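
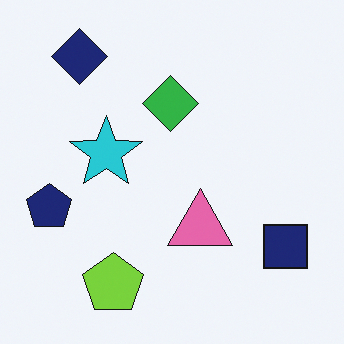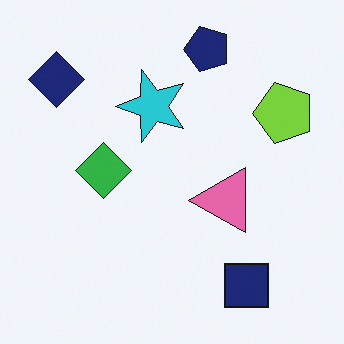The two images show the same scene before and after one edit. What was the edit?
This is the original image transposed (reflected across the top-left ↔ bottom-right diagonal).

Shapes have swapped their row and column positions — what was in the top-right is now in the bottom-left — a diagonal reflection.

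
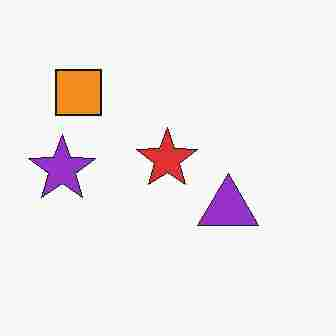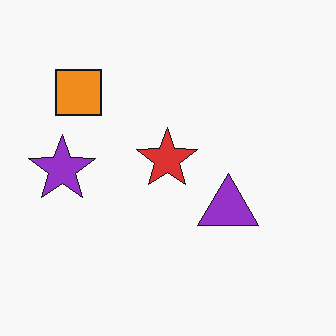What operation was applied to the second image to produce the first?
Degraded with heavy JPEG compression.

Blocky 8×8 compression artifacts appear around shape edges and the flat background shows ringing — characteristic JPEG degradation.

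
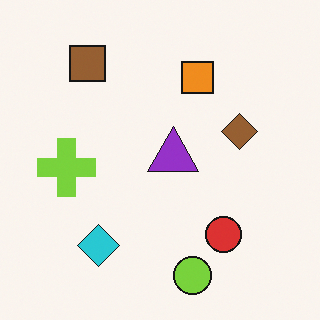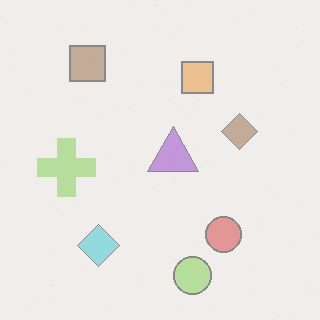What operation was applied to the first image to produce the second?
The second image is the first given much lower contrast.

Tones are pushed toward mid-grey across the whole image — a global contrast change.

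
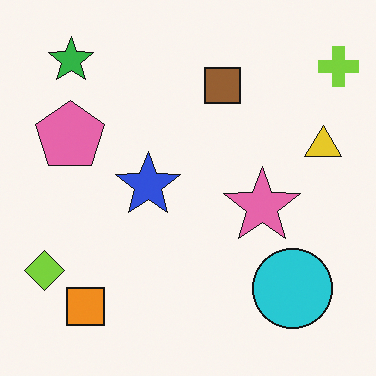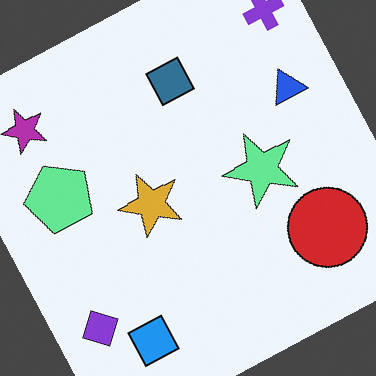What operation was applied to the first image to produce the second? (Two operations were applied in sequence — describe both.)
The second image is the first hue-shifted by a large amount, then rotated counter-clockwise by a moderate amount.

Every shape's color has rotated by the same amount around the hue wheel — a uniform hue shift. Every shape is tilted by the same angle and the image corners show triangular fill wedges — a whole-image rotation by a non-right angle.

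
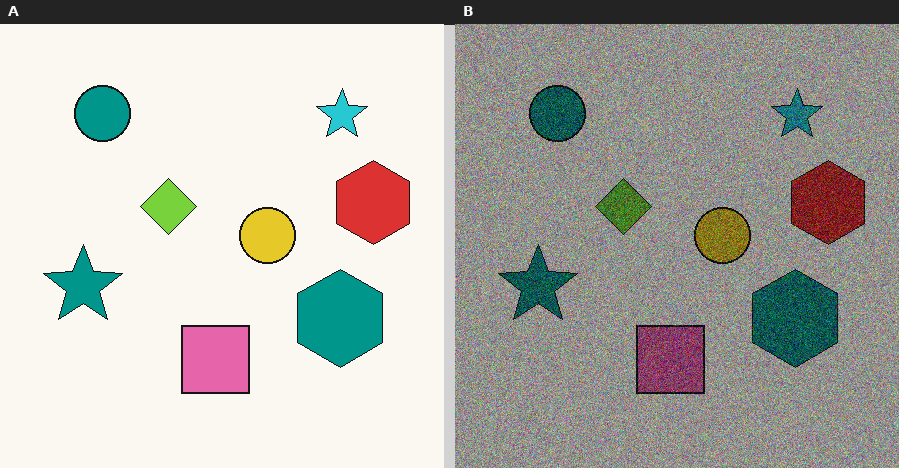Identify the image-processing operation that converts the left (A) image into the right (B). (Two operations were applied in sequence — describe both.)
The right (B) image is the left (A) noticeably darkened, then degraded with a thick layer of grain.

Every pixel — background and shapes alike — is uniformly darkened. Random speckle covers the whole image, including the flat background.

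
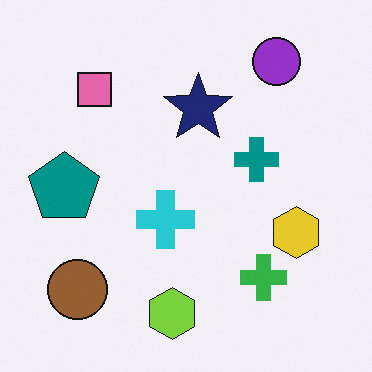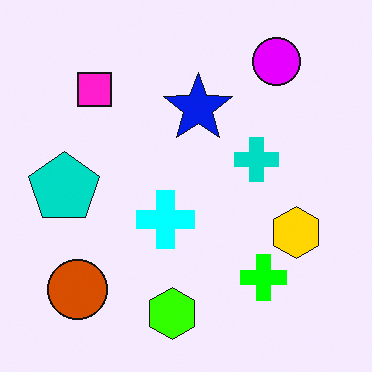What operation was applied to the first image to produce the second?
The transformation is: made much more vivid (saturation change).

All colors are more vivid — a global saturation change.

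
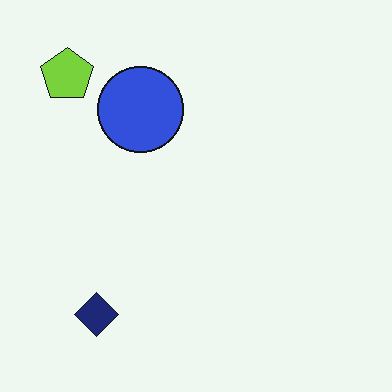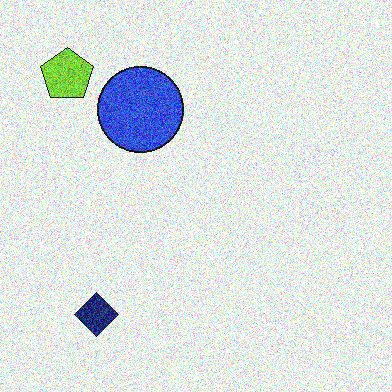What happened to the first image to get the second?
The second image is the first degraded with heavy additive noise.

Random speckle covers the whole image, including the flat background.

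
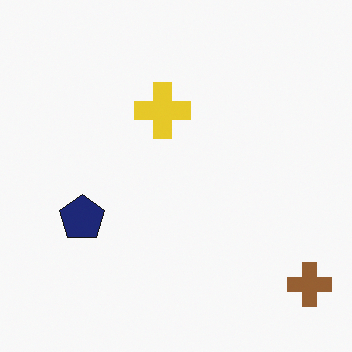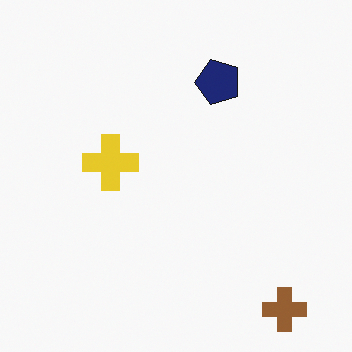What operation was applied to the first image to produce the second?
The image was transposed (reflected across the top-left ↔ bottom-right diagonal).

Shapes have swapped their row and column positions — what was in the top-right is now in the bottom-left — a diagonal reflection.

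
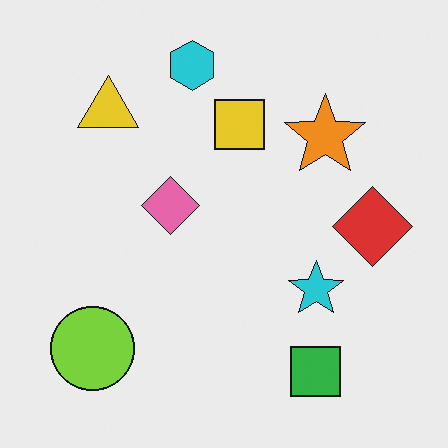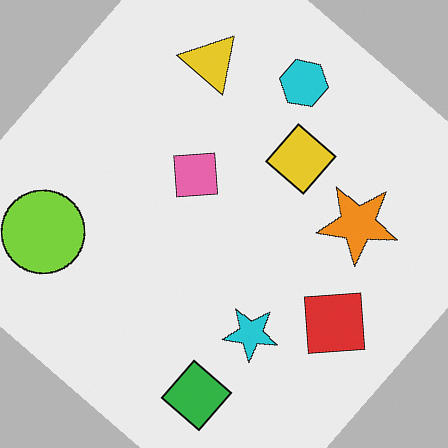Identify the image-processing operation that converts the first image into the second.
This is the original image rotated clockwise by a large amount — several tens of degrees.

Every shape is tilted by the same angle and the image corners show triangular fill wedges — a whole-image rotation by a non-right angle.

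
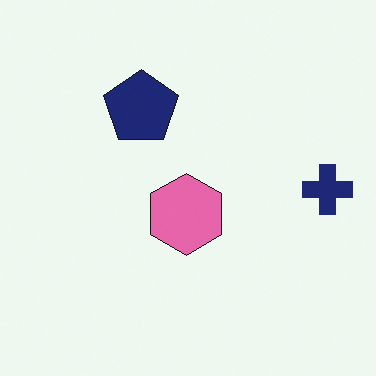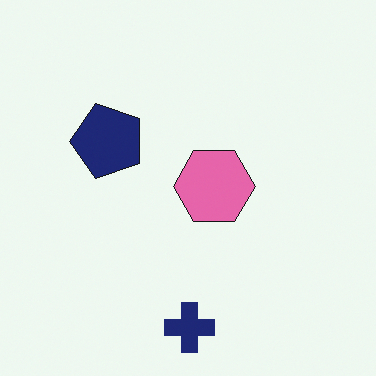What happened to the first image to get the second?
It was transposed (reflected across the top-left ↔ bottom-right diagonal).

Shapes have swapped their row and column positions — what was in the top-right is now in the bottom-left — a diagonal reflection.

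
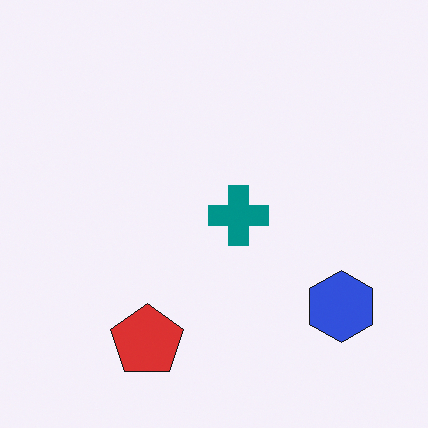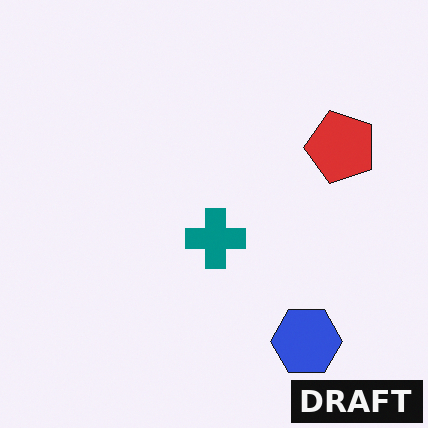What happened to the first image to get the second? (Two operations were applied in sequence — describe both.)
The transformation is: transposed (reflected across the top-left ↔ bottom-right diagonal), then watermarked with the text "DRAFT" in the lower-right corner.

Shapes have swapped their row and column positions — what was in the top-right is now in the bottom-left — a diagonal reflection. A dark label reading "DRAFT" appears in the lower-right corner.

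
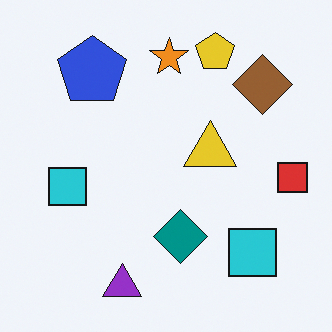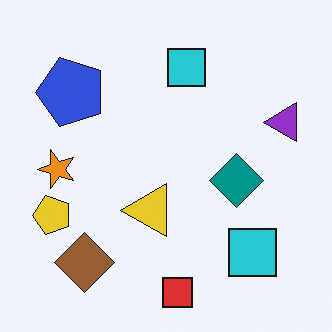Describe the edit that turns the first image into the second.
Transposed (reflected across the top-left ↔ bottom-right diagonal).

Shapes have swapped their row and column positions — what was in the top-right is now in the bottom-left — a diagonal reflection.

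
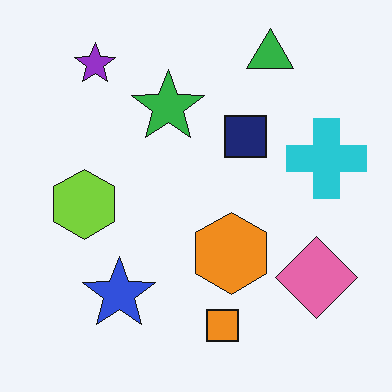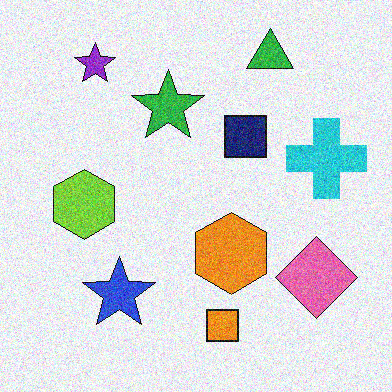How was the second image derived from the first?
Degraded with moderate additive noise.

Random speckle covers the whole image, including the flat background.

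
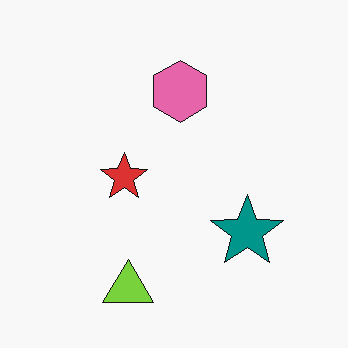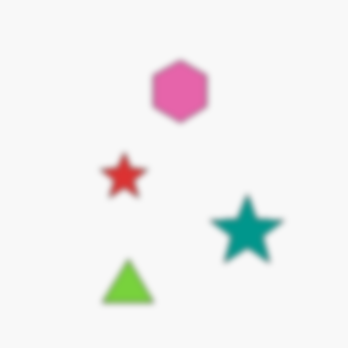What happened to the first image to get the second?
The second image is the first moderately blurred.

Shape edges and outlines are uniformly softened across the whole image.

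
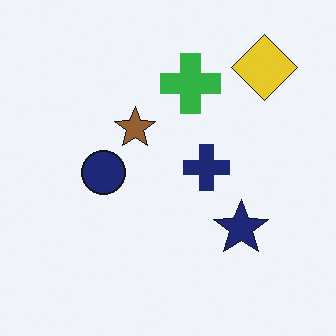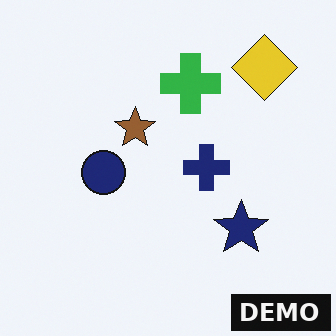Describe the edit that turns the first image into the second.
It was watermarked with the text "DEMO" in the lower-right corner.

A dark label reading "DEMO" appears in the lower-right corner.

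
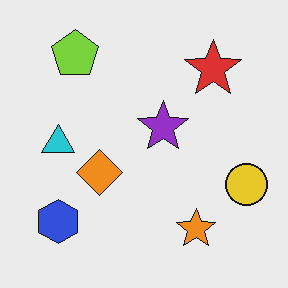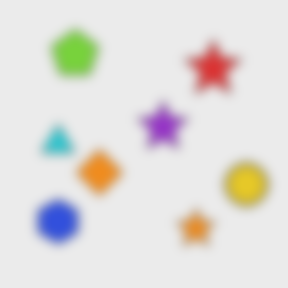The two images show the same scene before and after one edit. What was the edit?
The transformation is: heavily blurred.

Shape edges and outlines are uniformly softened across the whole image.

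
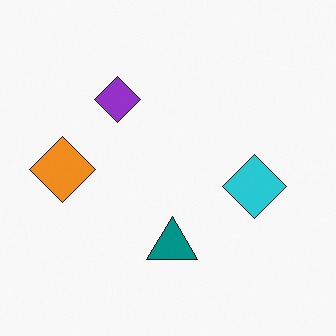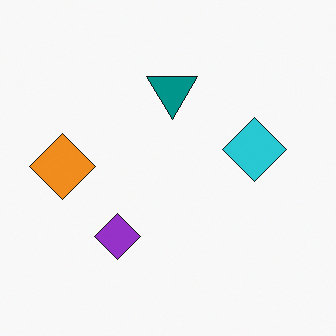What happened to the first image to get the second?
The transformation is: flipped vertically (top ↔ bottom).

The teal triangle is in the bottom of the first image and the top of the second — shapes on opposite sides of the horizontal midline have swapped in a mirror flip.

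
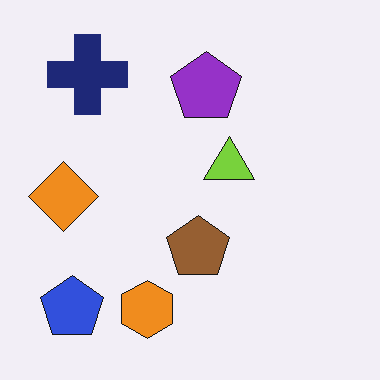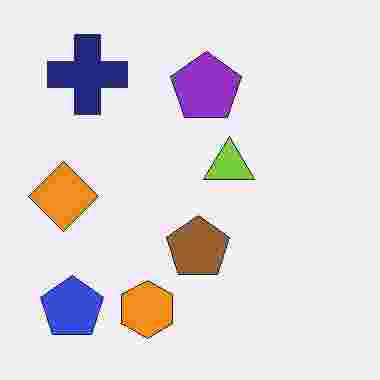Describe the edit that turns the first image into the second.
Heavily JPEG-compressed with obvious blocking artifacts.

Blocky 8×8 compression artifacts appear around shape edges and the flat background shows ringing — characteristic JPEG degradation.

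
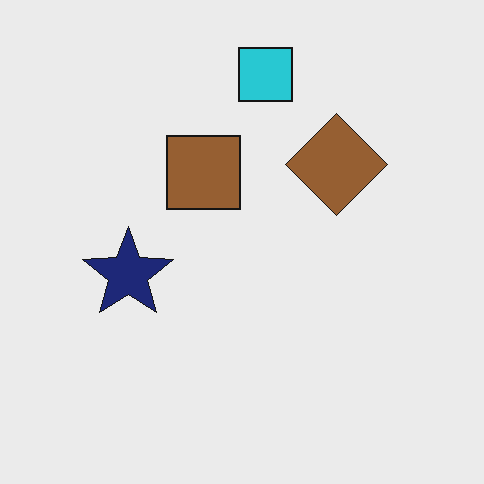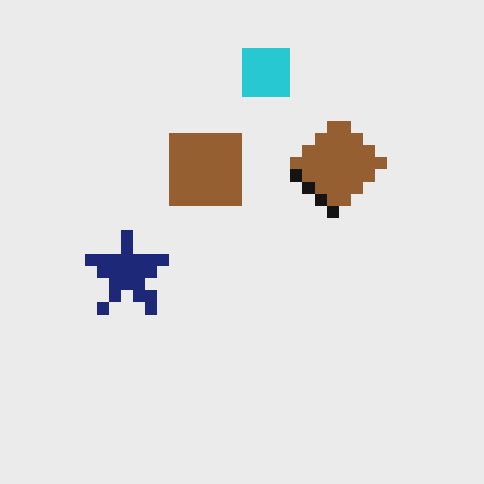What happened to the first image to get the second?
This is the original image coarsely pixelated.

Shapes are reduced to large square blocks; fine edges and outlines are lost — a downscale-then-upscale (mosaic) effect.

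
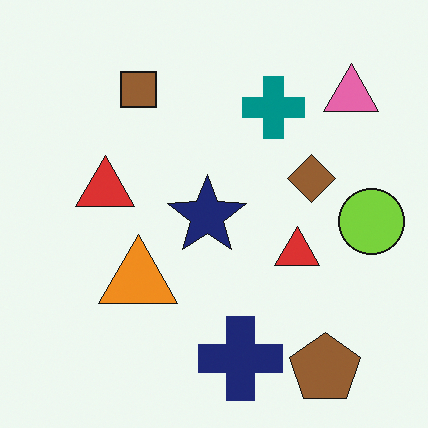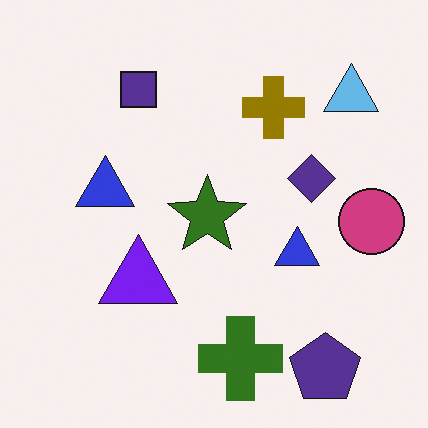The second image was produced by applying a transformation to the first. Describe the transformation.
This is the original image hue-shifted through roughly half the color wheel.

Every shape's color has rotated by the same amount around the hue wheel — a uniform hue shift.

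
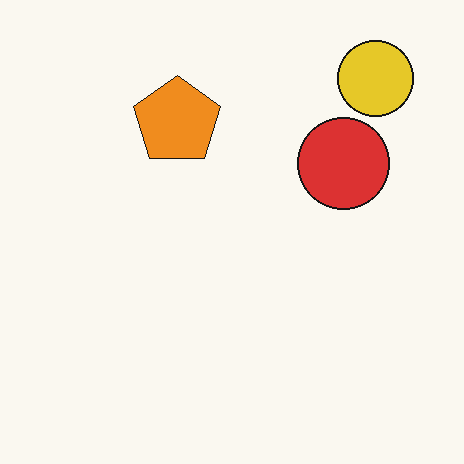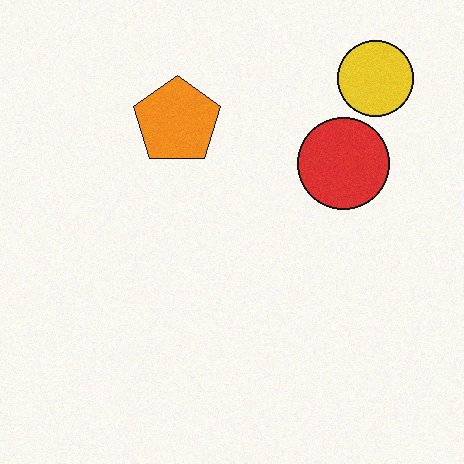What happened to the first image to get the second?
Degraded with a light layer of grain.

Random speckle covers the whole image, including the flat background.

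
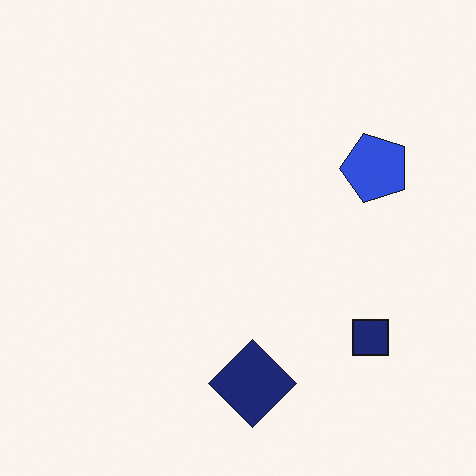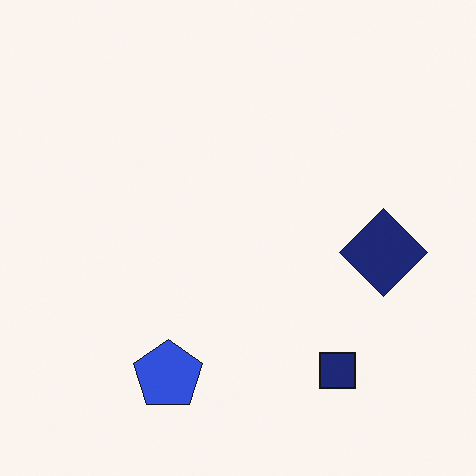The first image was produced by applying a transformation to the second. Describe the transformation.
The image was transposed (reflected across the top-left ↔ bottom-right diagonal).

Shapes have swapped their row and column positions — what was in the top-right is now in the bottom-left — a diagonal reflection.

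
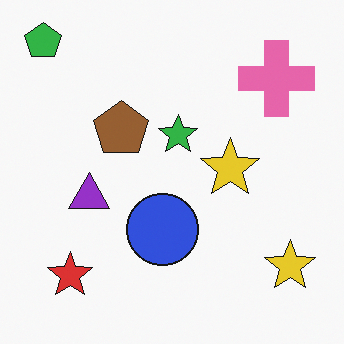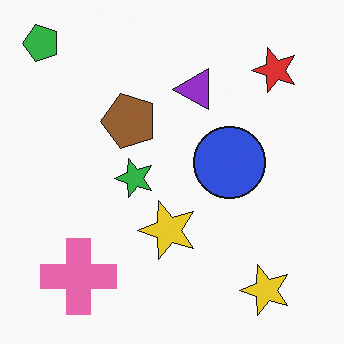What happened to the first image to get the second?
Transposed (reflected across the top-left ↔ bottom-right diagonal).

Shapes have swapped their row and column positions — what was in the top-right is now in the bottom-left — a diagonal reflection.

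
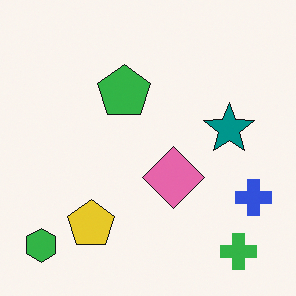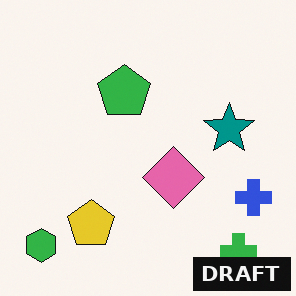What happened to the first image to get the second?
This is the original image watermarked with the text "DRAFT" in the lower-right corner.

A dark label reading "DRAFT" appears in the lower-right corner.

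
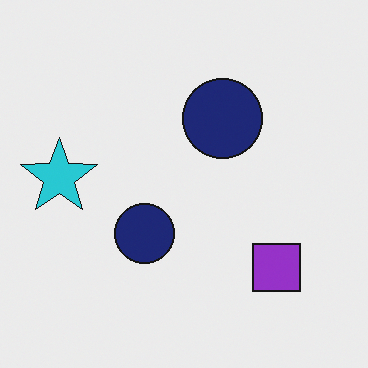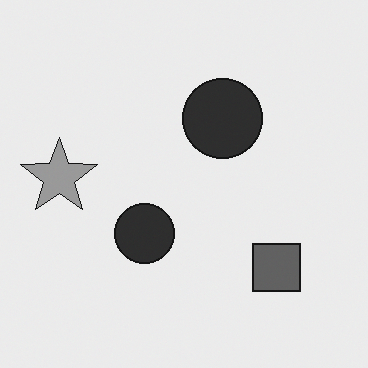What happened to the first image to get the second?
It was converted to grayscale.

All color is removed — every shape is now a shade of grey.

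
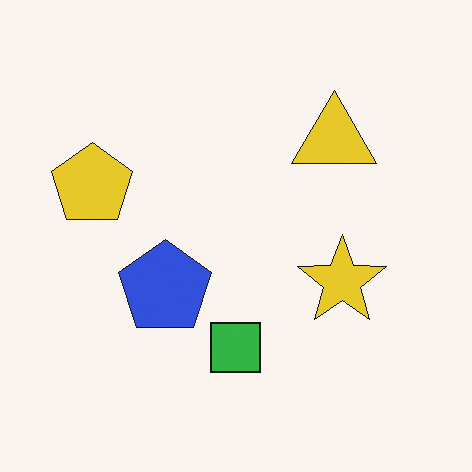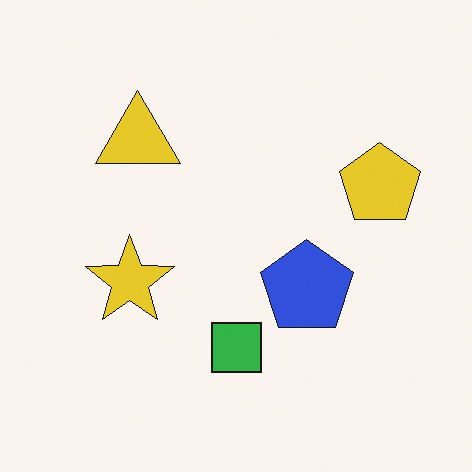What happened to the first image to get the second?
This is the original image flipped horizontally (left ↔ right).

The yellow pentagon is in the left of the first image and the right of the second — shapes on opposite sides of the vertical midline have swapped in a mirror flip.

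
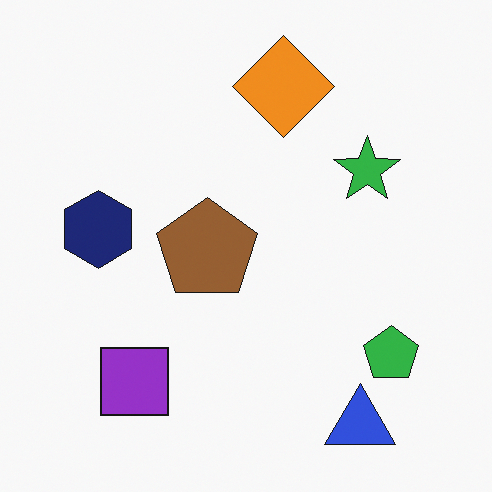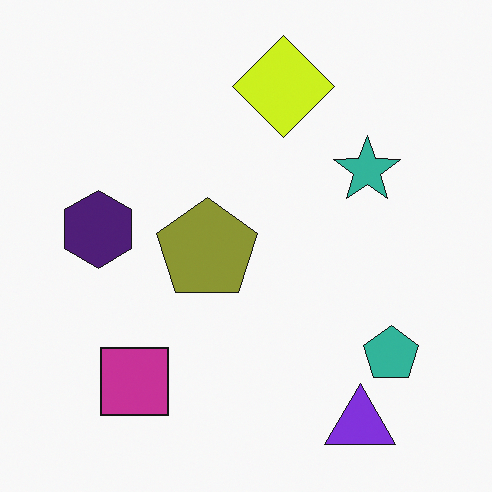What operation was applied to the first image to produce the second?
The transformation is: hue-shifted by a small amount.

Every shape's color has rotated by the same amount around the hue wheel — a uniform hue shift.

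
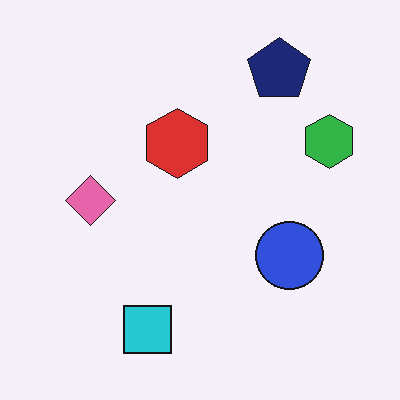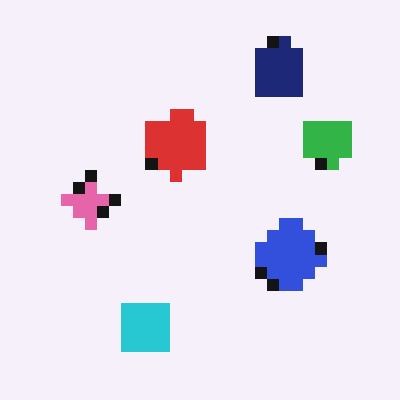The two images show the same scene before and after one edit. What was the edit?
The second image is the first coarsely pixelated.

Shapes are reduced to large square blocks; fine edges and outlines are lost — a downscale-then-upscale (mosaic) effect.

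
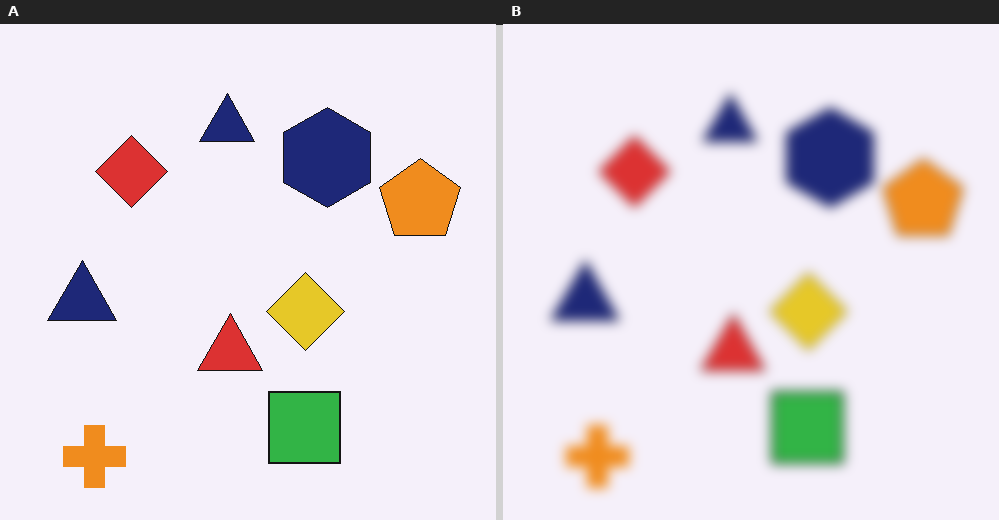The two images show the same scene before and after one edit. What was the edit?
The right (B) image is the left (A) strongly gaussian-blurred.

Shape edges and outlines are uniformly softened across the whole image.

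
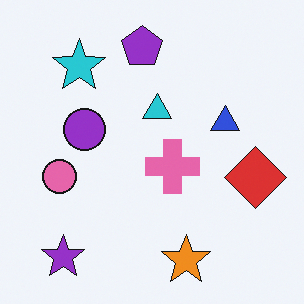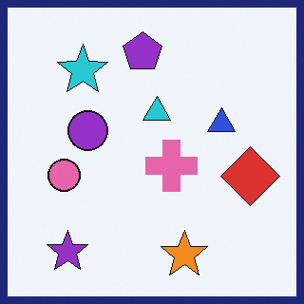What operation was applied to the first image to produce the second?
The image was framed with a navy border.

A solid navy frame runs around the edge of the second image, with the content slightly shrunk inside it.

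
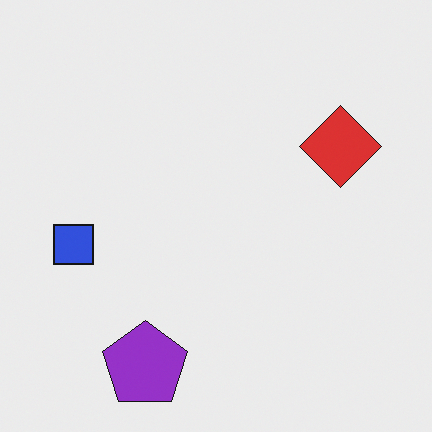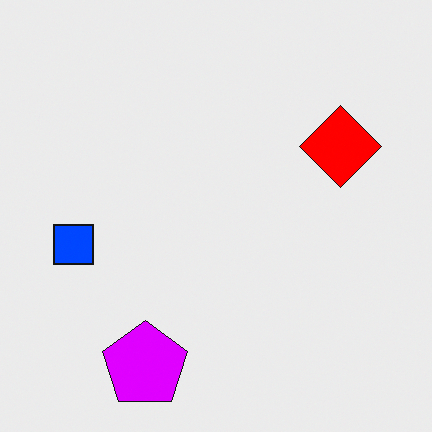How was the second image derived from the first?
Made much more vivid (saturation change).

All colors are more vivid — a global saturation change.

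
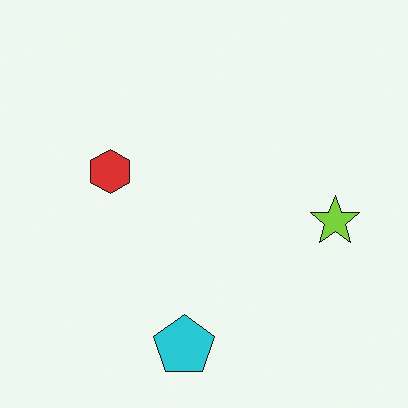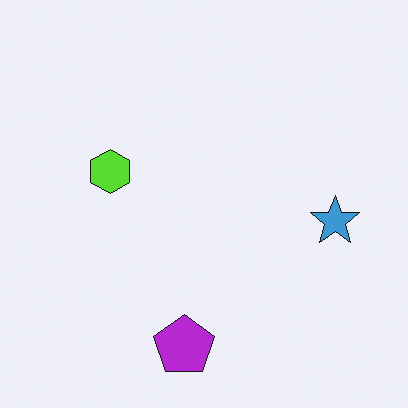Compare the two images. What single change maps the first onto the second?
The image was hue-shifted noticeably.

Every shape's color has rotated by the same amount around the hue wheel — a uniform hue shift.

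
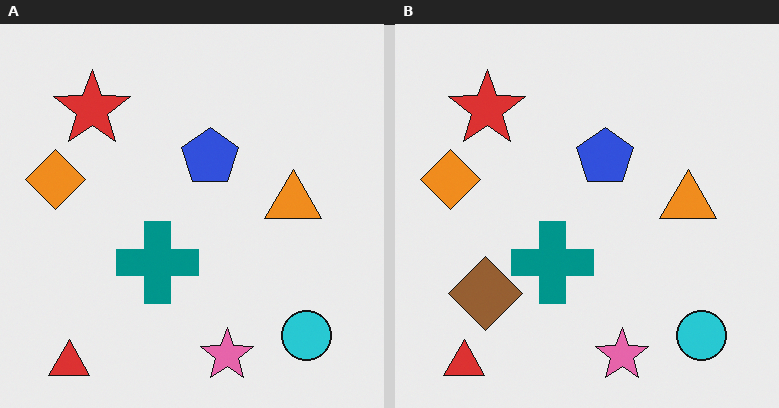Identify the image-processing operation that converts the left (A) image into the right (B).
This is the original image overlaid with an additional brown diamond.

A brown diamond appears in the right (B) image that is absent from the left (A).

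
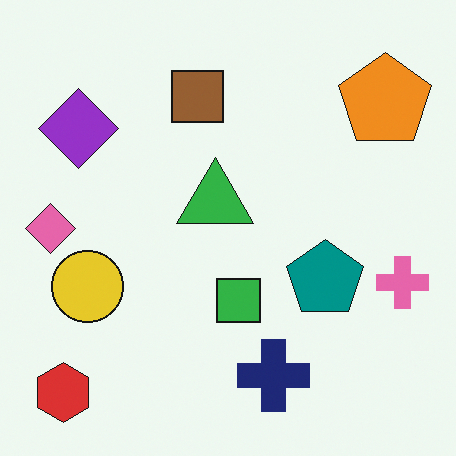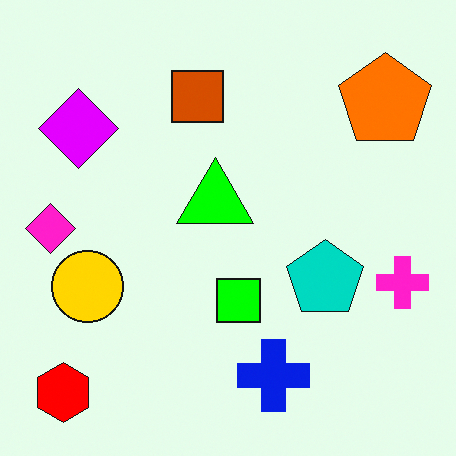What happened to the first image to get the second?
This is the original image made much more vivid (saturation change).

All colors are more vivid — a global saturation change.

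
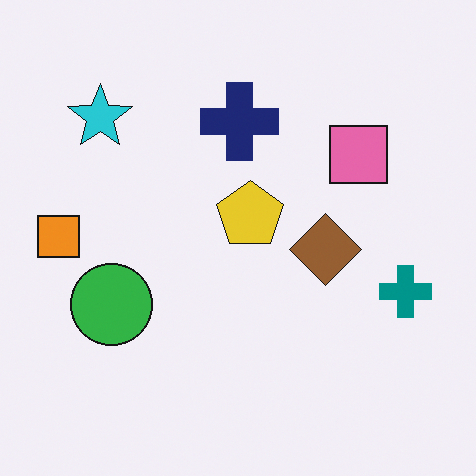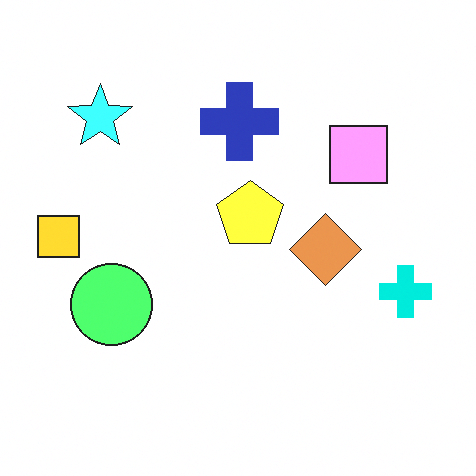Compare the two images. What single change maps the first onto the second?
The transformation is: brightened a lot.

Every pixel — background and shapes alike — is uniformly brightened.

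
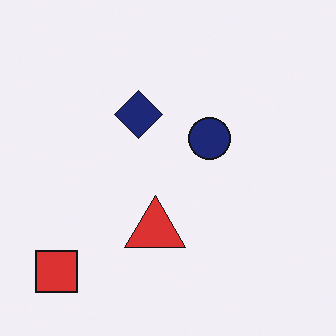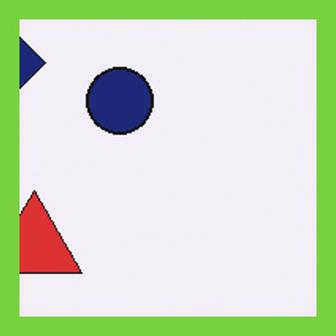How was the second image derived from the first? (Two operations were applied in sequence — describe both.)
Cropped tightly and scaled back up, then framed with a lime border.

The visible shapes are larger and the field of view is narrower; shapes near the original edges may be partly or wholly outside the frame — a crop-and-rescale. A solid lime frame runs around the edge of the second image, with the content slightly shrunk inside it.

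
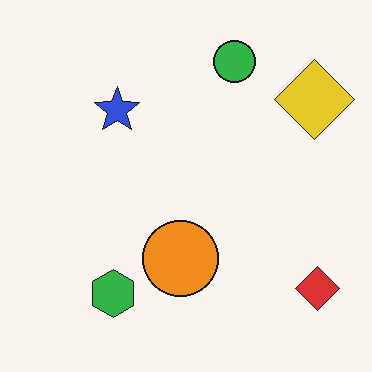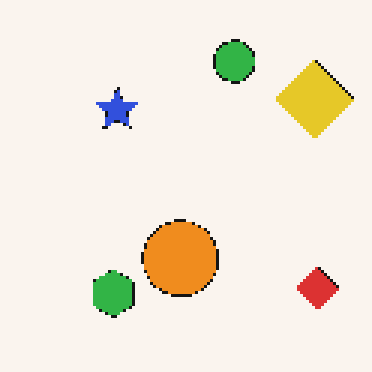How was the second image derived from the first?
The image was mildly pixelated.

Shapes are reduced to large square blocks; fine edges and outlines are lost — a downscale-then-upscale (mosaic) effect.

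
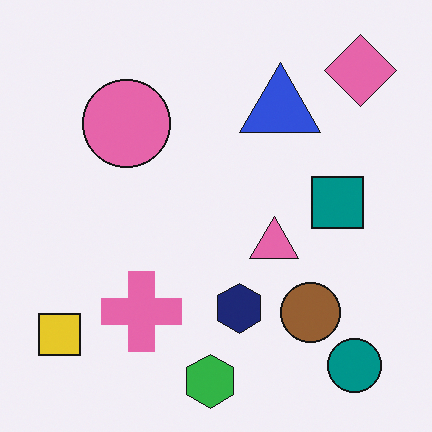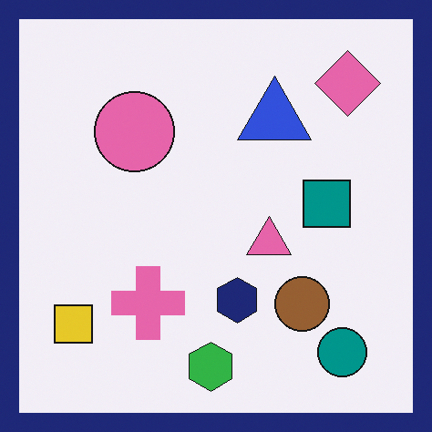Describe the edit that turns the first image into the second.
The second image is the first framed with a navy border.

A solid navy frame runs around the edge of the second image, with the content slightly shrunk inside it.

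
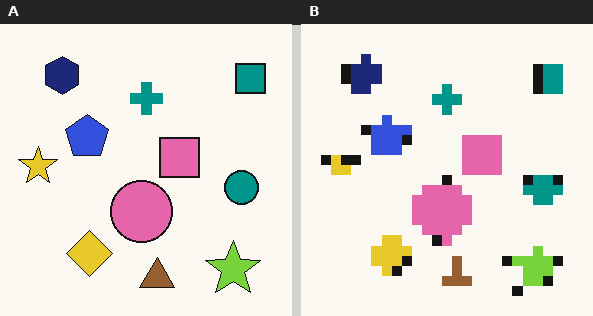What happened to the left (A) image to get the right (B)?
The image was heavily pixelated into large blocks.

Shapes are reduced to large square blocks; fine edges and outlines are lost — a downscale-then-upscale (mosaic) effect.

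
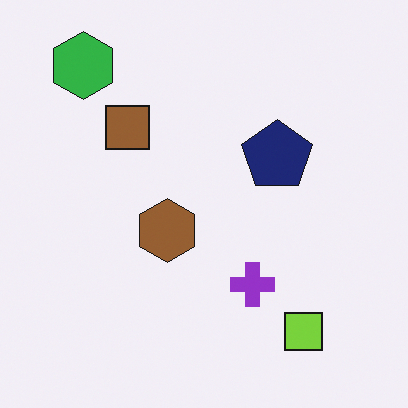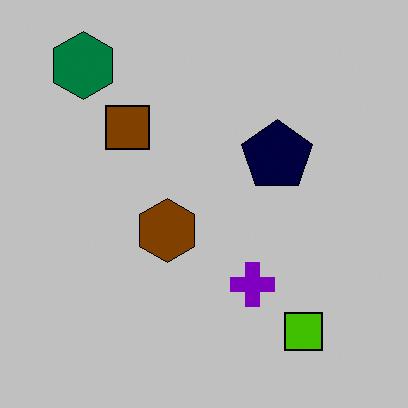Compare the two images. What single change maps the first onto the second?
It was heavily posterized to just a handful of flat colors.

Each flat color has snapped to a coarser quantized level — most visibly, the near-white background has dropped to a flat grey.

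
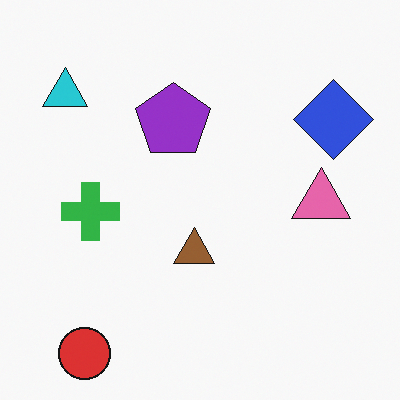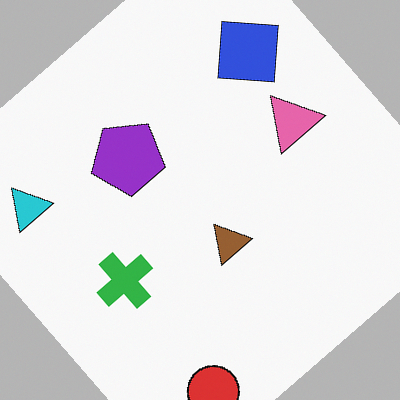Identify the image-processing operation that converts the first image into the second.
The image was rotated counter-clockwise by a large amount — several tens of degrees.

Every shape is tilted by the same angle and the image corners show triangular fill wedges — a whole-image rotation by a non-right angle.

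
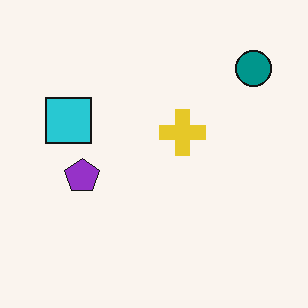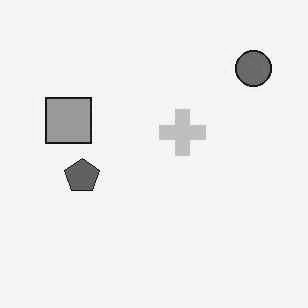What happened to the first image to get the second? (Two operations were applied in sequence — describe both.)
The second image is the first given moderate JPEG compression, then converted to grayscale.

Blocky 8×8 compression artifacts appear around shape edges and the flat background shows ringing — characteristic JPEG degradation. All color is removed — every shape is now a shade of grey.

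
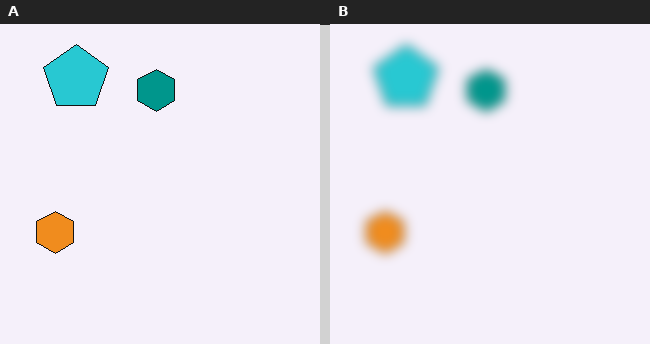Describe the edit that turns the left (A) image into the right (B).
Heavily blurred.

Shape edges and outlines are uniformly softened across the whole image.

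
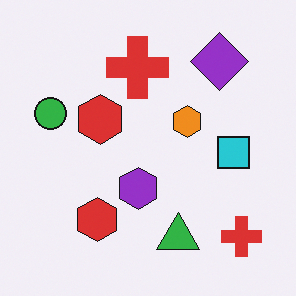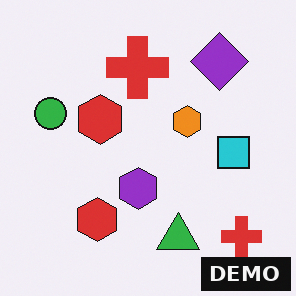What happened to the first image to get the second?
The second image is the first watermarked with the text "DEMO" in the lower-right corner.

A dark label reading "DEMO" appears in the lower-right corner.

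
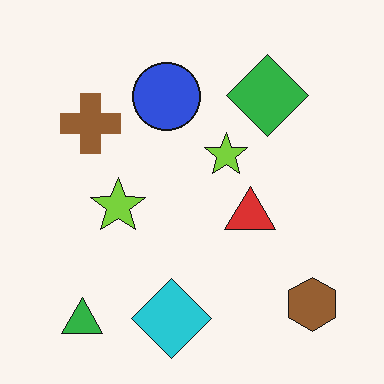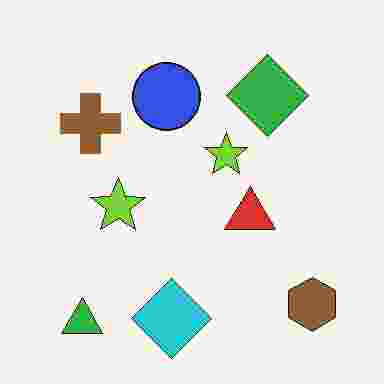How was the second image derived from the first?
It was degraded with heavy JPEG compression.

Blocky 8×8 compression artifacts appear around shape edges and the flat background shows ringing — characteristic JPEG degradation.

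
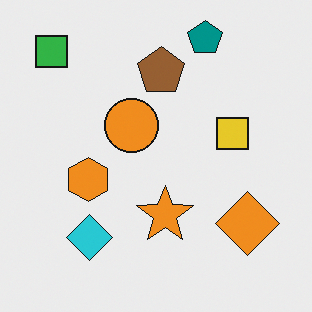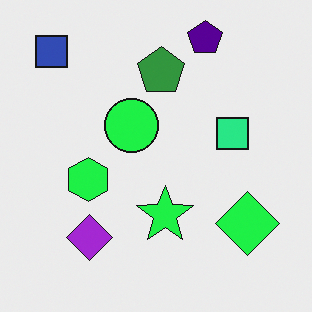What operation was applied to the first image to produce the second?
The second image is the first hue-shifted noticeably.

Every shape's color has rotated by the same amount around the hue wheel — a uniform hue shift.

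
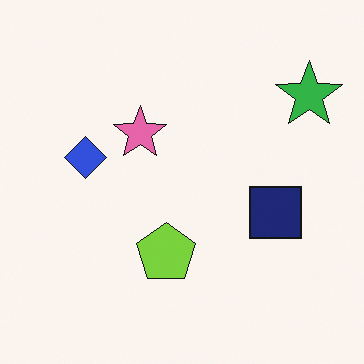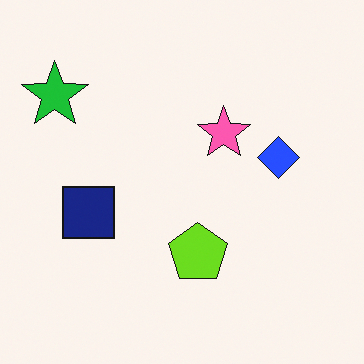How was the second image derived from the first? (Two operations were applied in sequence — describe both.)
The image was flipped horizontally (left ↔ right), then slightly oversaturated.

The green star is in the top-right of the first image and the top-left of the second — shapes on opposite sides of the vertical midline have swapped in a mirror flip. All colors are more vivid — a global saturation change.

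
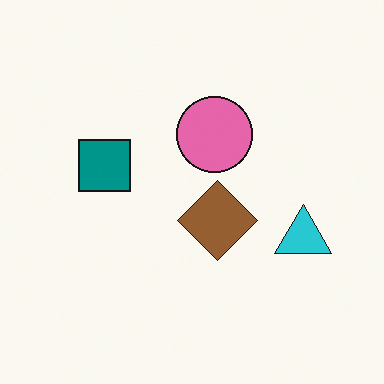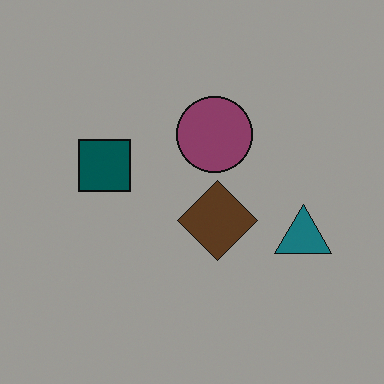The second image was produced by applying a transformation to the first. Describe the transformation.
The image was noticeably darkened.

Every pixel — background and shapes alike — is uniformly darkened.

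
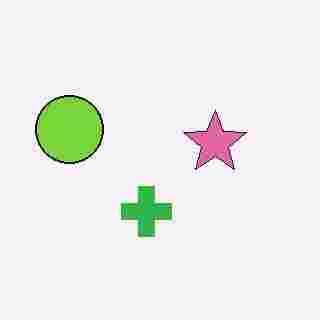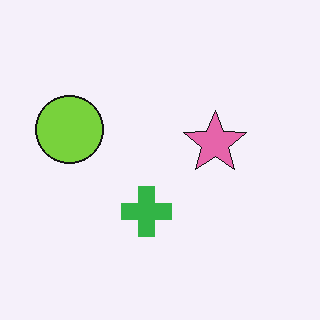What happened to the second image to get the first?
The image was degraded with heavy JPEG compression.

Blocky 8×8 compression artifacts appear around shape edges and the flat background shows ringing — characteristic JPEG degradation.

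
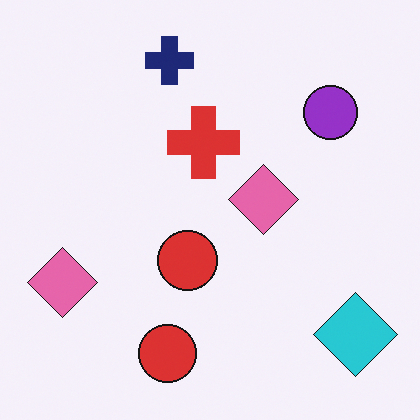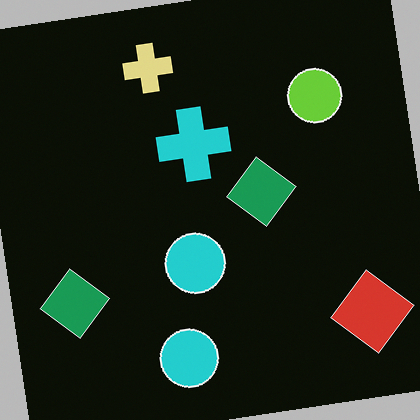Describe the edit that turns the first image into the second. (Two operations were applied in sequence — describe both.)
This is the original image rotated counter-clockwise by a slight angle, then color-inverted (negative).

Every shape is tilted by the same angle and the image corners show triangular fill wedges — a whole-image rotation by a non-right angle. The light background has become dark and every shape's color is its complement — a photographic negative.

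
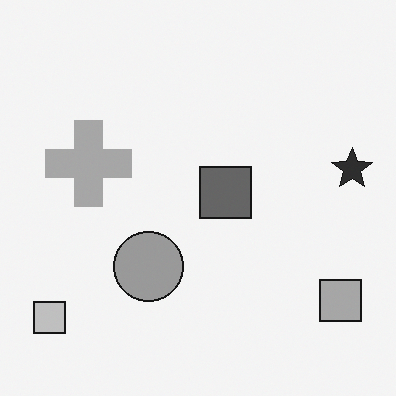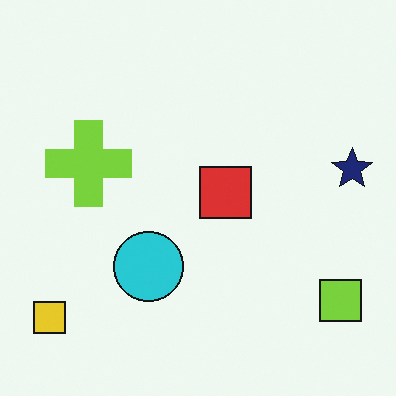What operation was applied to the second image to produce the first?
Converted to grayscale.

All color is removed — every shape is now a shade of grey.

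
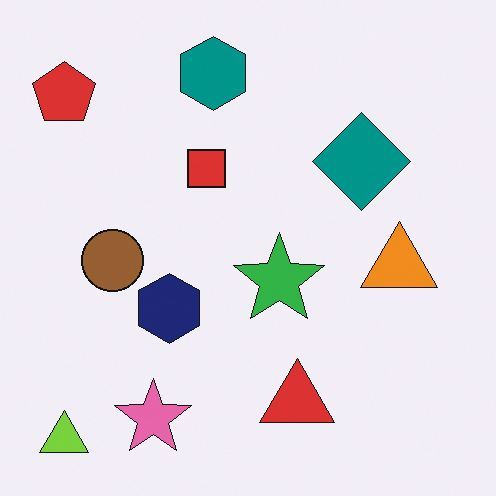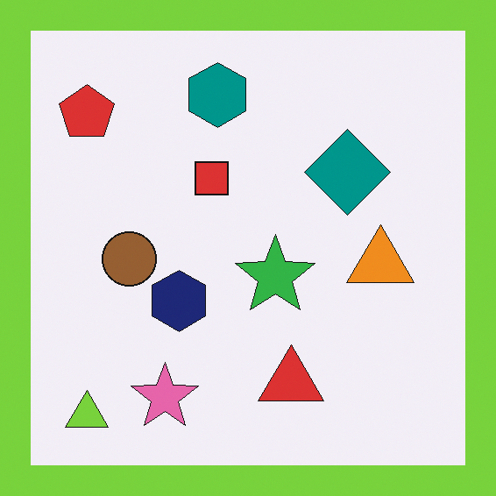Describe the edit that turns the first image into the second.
The second image is the first framed with a lime border.

A solid lime frame runs around the edge of the second image, with the content slightly shrunk inside it.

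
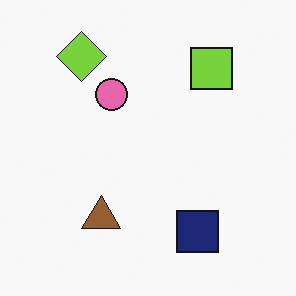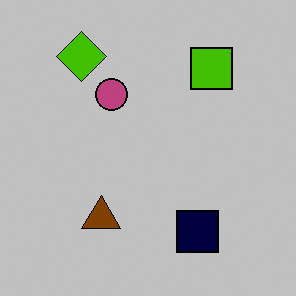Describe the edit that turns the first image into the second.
The image was heavily posterized to just a handful of flat colors.

Each flat color has snapped to a coarser quantized level — most visibly, the near-white background has dropped to a flat grey.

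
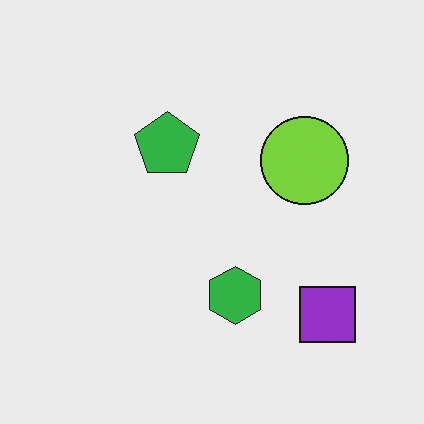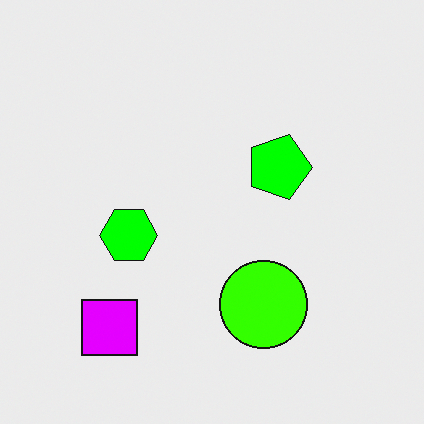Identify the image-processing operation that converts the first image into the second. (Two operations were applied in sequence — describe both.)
Heavily oversaturated, then rotated 90° clockwise.

All colors are more vivid — a global saturation change. The purple square sits in the bottom-right of the first image and the bottom-left of the second — consistent with a whole-image 90° clockwise rotation.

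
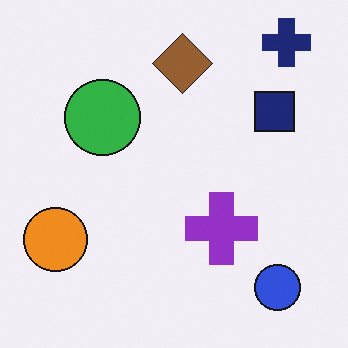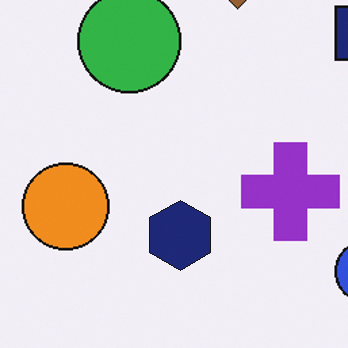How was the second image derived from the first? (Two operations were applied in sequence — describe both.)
The image was cropped to a modestly smaller region and rescaled, then overlaid with an additional navy hexagon.

The visible shapes are larger and the field of view is narrower; shapes near the original edges may be partly or wholly outside the frame — a crop-and-rescale. A navy hexagon appears in the second image that is absent from the first.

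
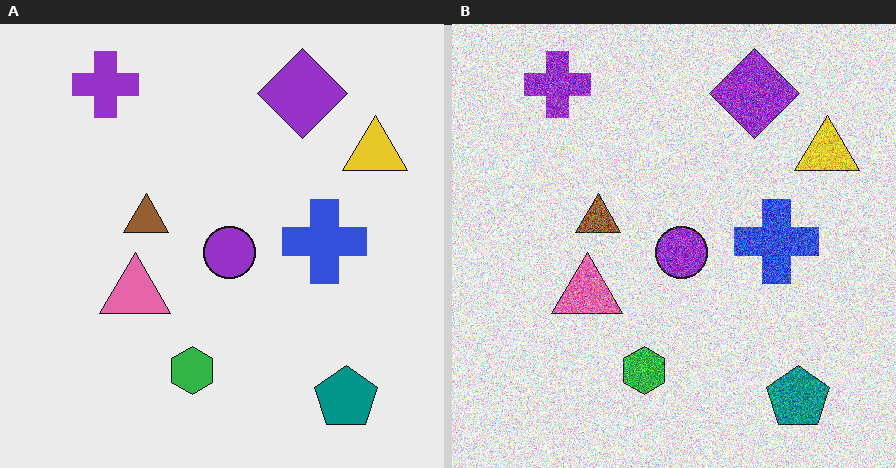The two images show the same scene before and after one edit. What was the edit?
Degraded with a thick layer of grain.

Random speckle covers the whole image, including the flat background.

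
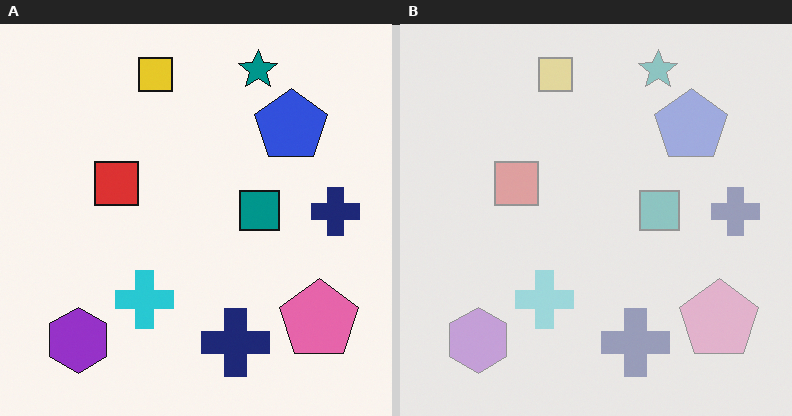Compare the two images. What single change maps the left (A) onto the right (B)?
Washed out (contrast reduced).

Tones are pushed toward mid-grey across the whole image — a global contrast change.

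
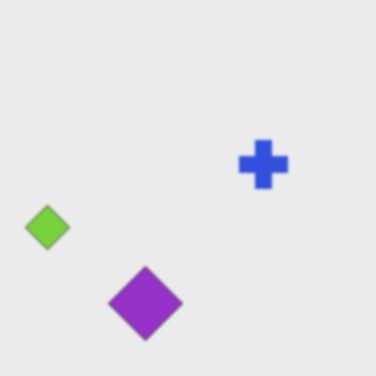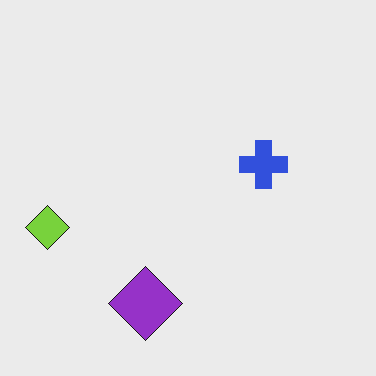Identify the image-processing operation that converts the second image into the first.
The first image is the second slightly softened.

Shape edges and outlines are uniformly softened across the whole image.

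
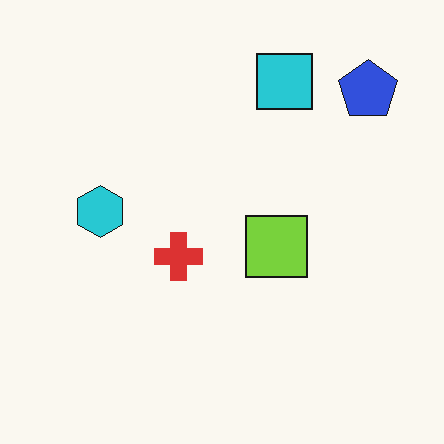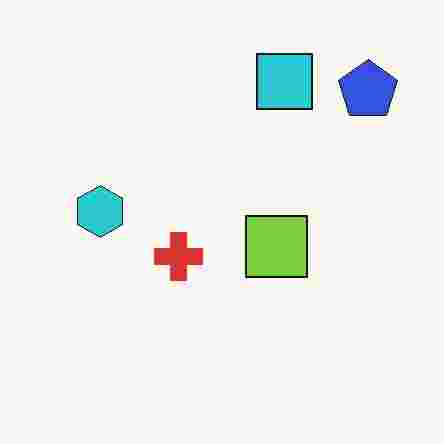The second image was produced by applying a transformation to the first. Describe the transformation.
It was heavily JPEG-compressed with obvious blocking artifacts.

Blocky 8×8 compression artifacts appear around shape edges and the flat background shows ringing — characteristic JPEG degradation.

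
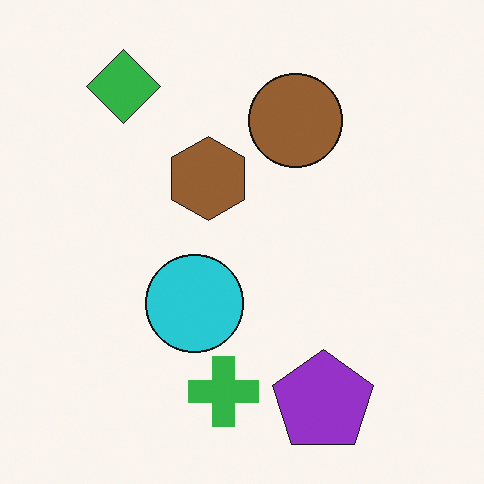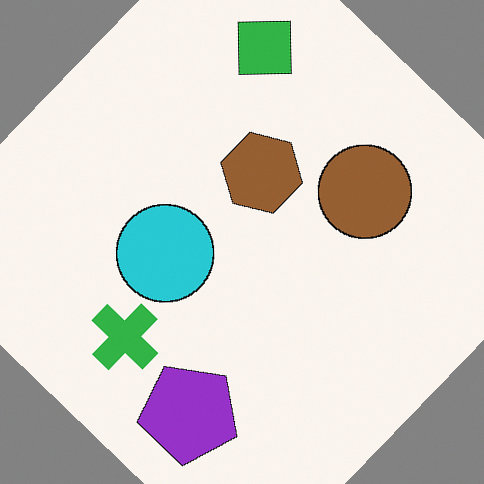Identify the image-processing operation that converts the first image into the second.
Rotated clockwise by a large amount — several tens of degrees.

Every shape is tilted by the same angle and the image corners show triangular fill wedges — a whole-image rotation by a non-right angle.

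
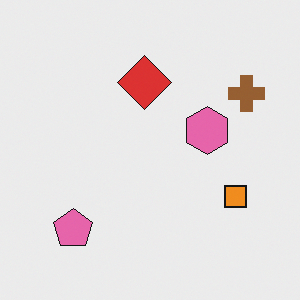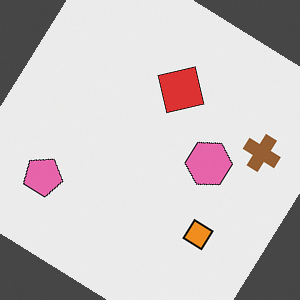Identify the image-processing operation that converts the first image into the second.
The transformation is: rotated clockwise by a large amount — several tens of degrees.

Every shape is tilted by the same angle and the image corners show triangular fill wedges — a whole-image rotation by a non-right angle.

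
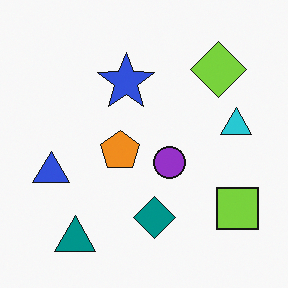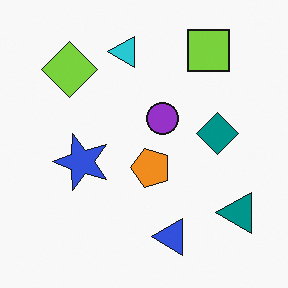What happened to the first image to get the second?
The transformation is: rotated 90° counter-clockwise.

The teal triangle sits in the bottom-left of the first image and the bottom-right of the second — consistent with a whole-image 90° counter-clockwise rotation.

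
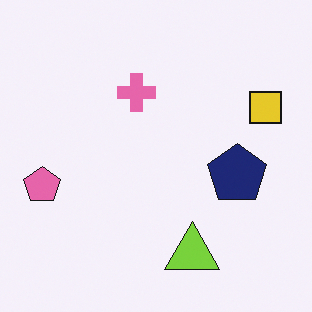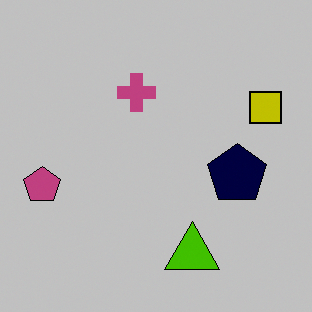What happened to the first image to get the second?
The transformation is: aggressively posterized.

Each flat color has snapped to a coarser quantized level — most visibly, the near-white background has dropped to a flat grey.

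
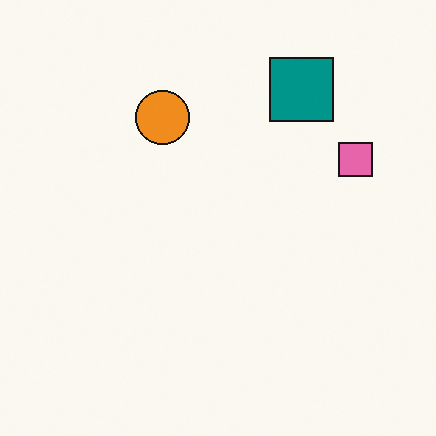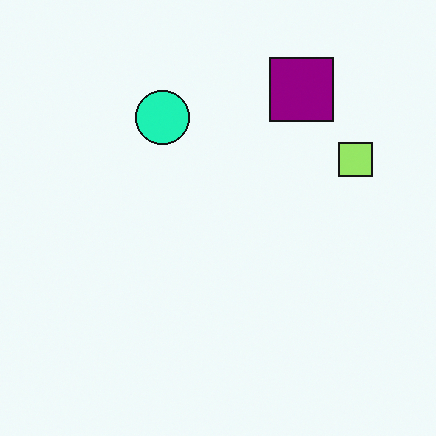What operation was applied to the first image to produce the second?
Hue-shifted noticeably.

Every shape's color has rotated by the same amount around the hue wheel — a uniform hue shift.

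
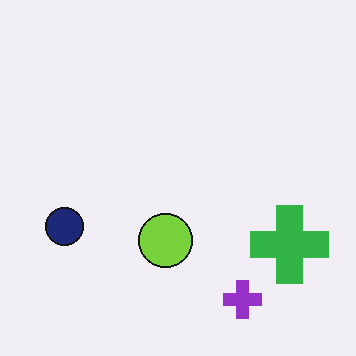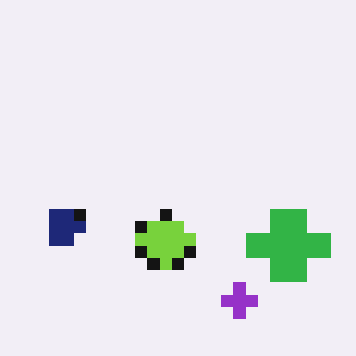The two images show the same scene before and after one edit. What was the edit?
The image was heavily pixelated into large blocks.

Shapes are reduced to large square blocks; fine edges and outlines are lost — a downscale-then-upscale (mosaic) effect.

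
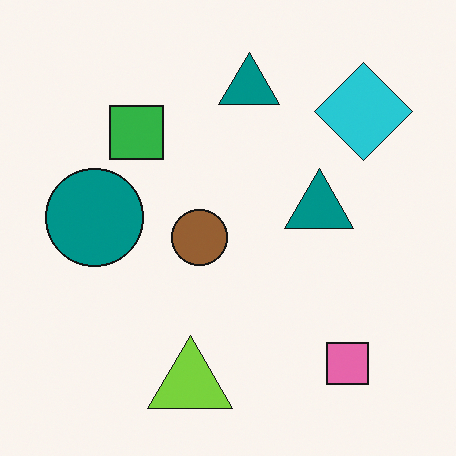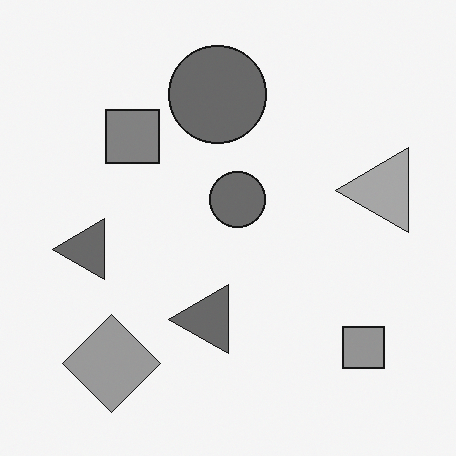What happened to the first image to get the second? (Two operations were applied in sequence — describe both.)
Converted to grayscale, then transposed (reflected across the top-left ↔ bottom-right diagonal).

All color is removed — every shape is now a shade of grey. Shapes have swapped their row and column positions — what was in the top-right is now in the bottom-left — a diagonal reflection.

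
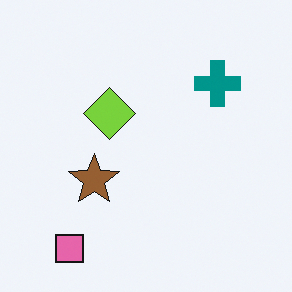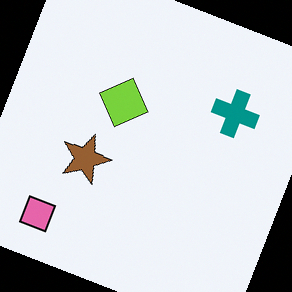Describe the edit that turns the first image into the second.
The second image is the first rotated clockwise by a moderate amount.

Every shape is tilted by the same angle and the image corners show triangular fill wedges — a whole-image rotation by a non-right angle.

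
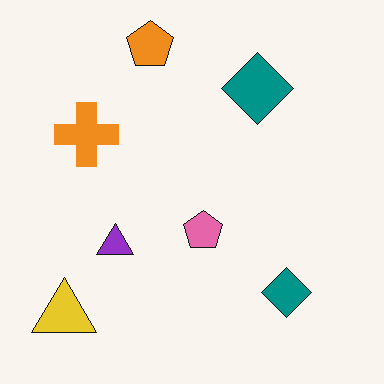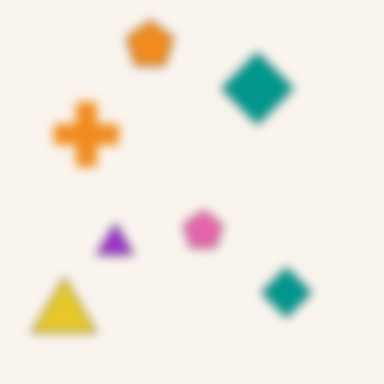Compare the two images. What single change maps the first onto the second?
This is the original image heavily blurred.

Shape edges and outlines are uniformly softened across the whole image.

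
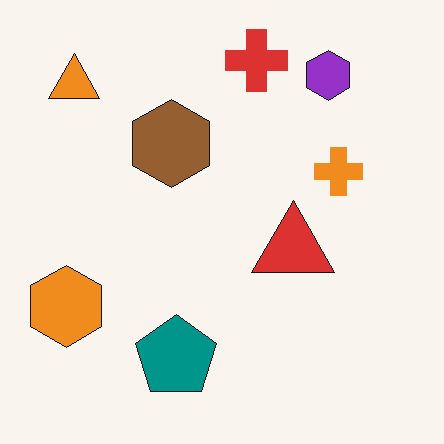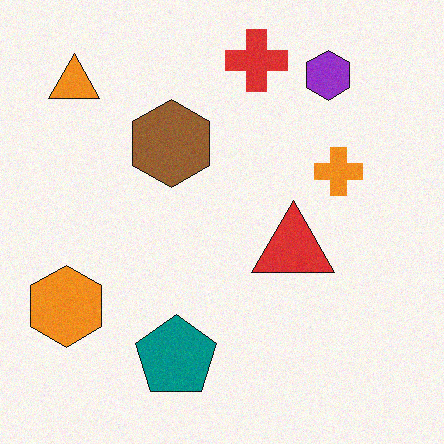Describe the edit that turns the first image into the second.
Degraded with subtle gaussian noise.

Random speckle covers the whole image, including the flat background.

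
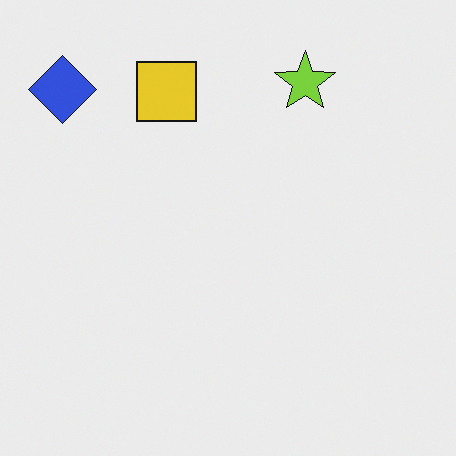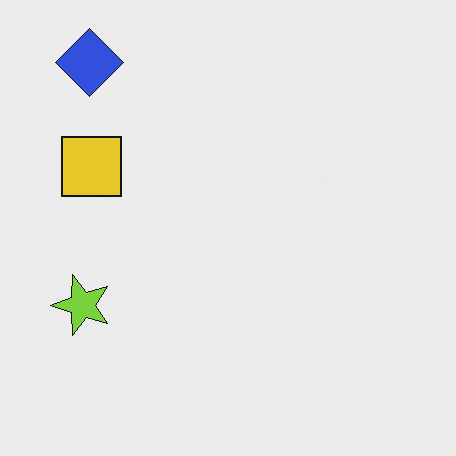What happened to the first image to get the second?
The transformation is: transposed (reflected across the top-left ↔ bottom-right diagonal).

Shapes have swapped their row and column positions — what was in the top-right is now in the bottom-left — a diagonal reflection.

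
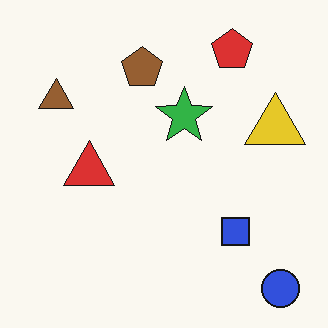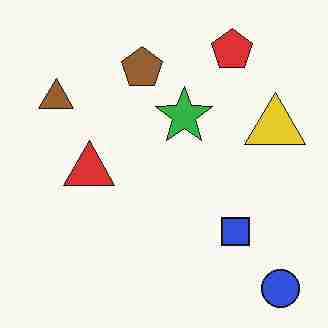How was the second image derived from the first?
The image was heavily JPEG-compressed with obvious blocking artifacts.

Blocky 8×8 compression artifacts appear around shape edges and the flat background shows ringing — characteristic JPEG degradation.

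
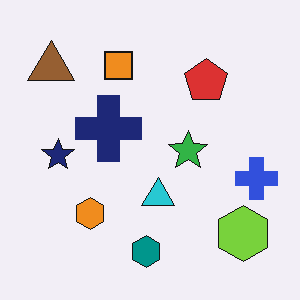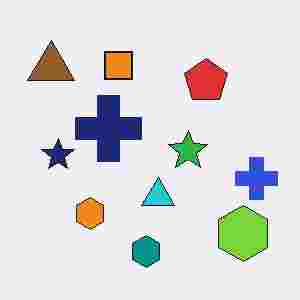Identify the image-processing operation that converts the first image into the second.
The transformation is: heavily JPEG-compressed with obvious blocking artifacts.

Blocky 8×8 compression artifacts appear around shape edges and the flat background shows ringing — characteristic JPEG degradation.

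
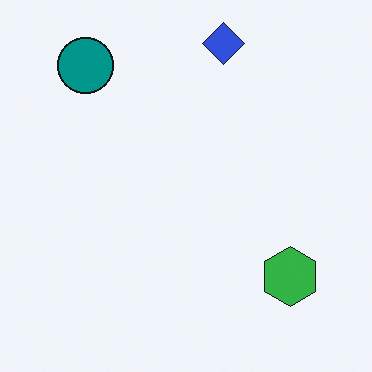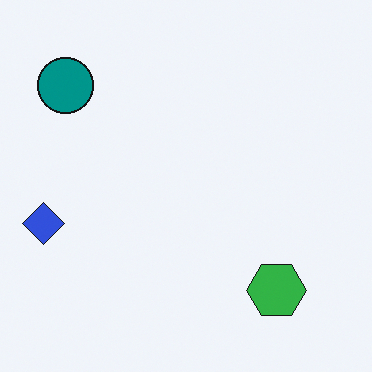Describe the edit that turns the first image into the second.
It was transposed (reflected across the top-left ↔ bottom-right diagonal).

Shapes have swapped their row and column positions — what was in the top-right is now in the bottom-left — a diagonal reflection.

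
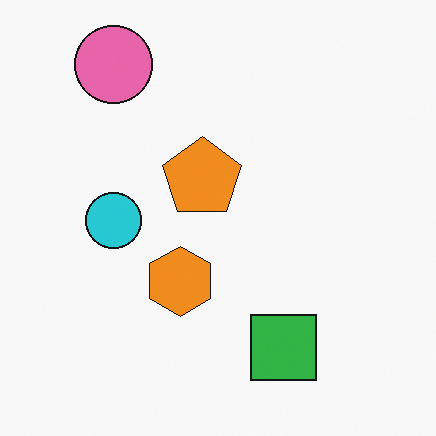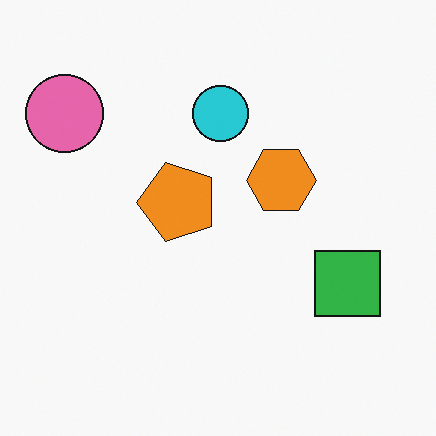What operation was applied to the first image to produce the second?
The second image is the first transposed (reflected across the top-left ↔ bottom-right diagonal).

Shapes have swapped their row and column positions — what was in the top-right is now in the bottom-left — a diagonal reflection.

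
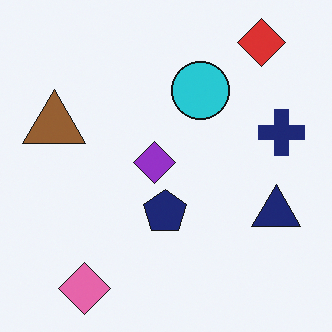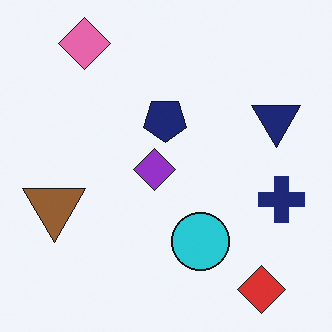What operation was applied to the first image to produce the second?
The second image is the first flipped vertically (top ↔ bottom).

The red diamond is in the top-right of the first image and the bottom-right of the second — shapes on opposite sides of the horizontal midline have swapped in a mirror flip.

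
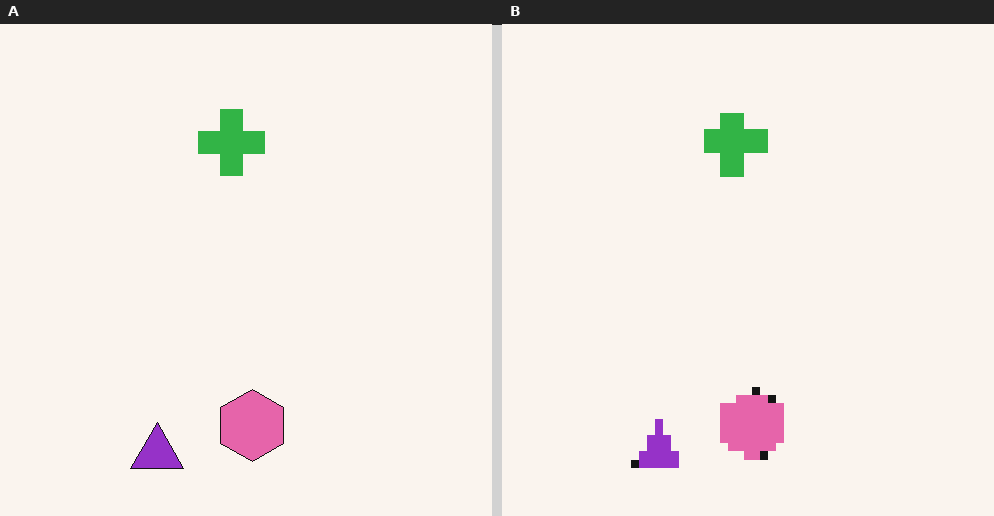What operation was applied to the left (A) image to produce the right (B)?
This is the original image pixelated into visible square blocks.

Shapes are reduced to large square blocks; fine edges and outlines are lost — a downscale-then-upscale (mosaic) effect.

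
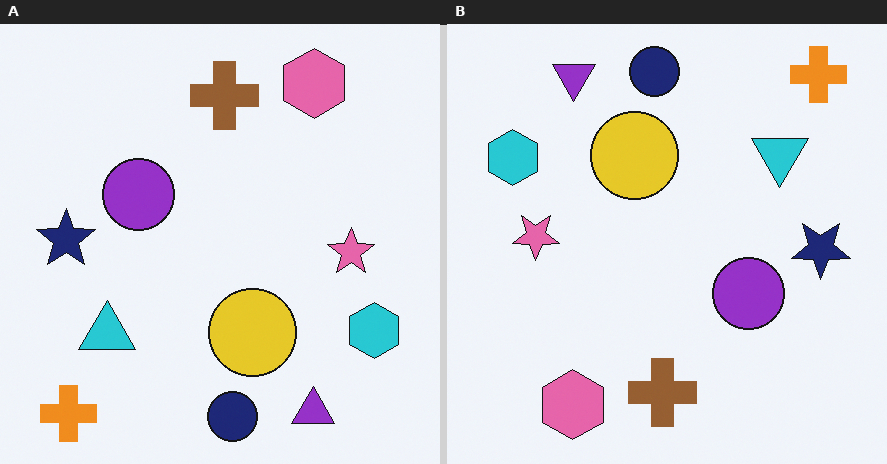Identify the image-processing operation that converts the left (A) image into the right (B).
The transformation is: rotated 180°.

The orange cross sits in the bottom-left of the left (A) image and the top-right of the right (B) — consistent with a whole-image 180° rotation.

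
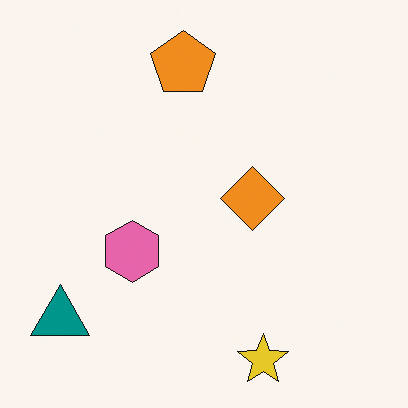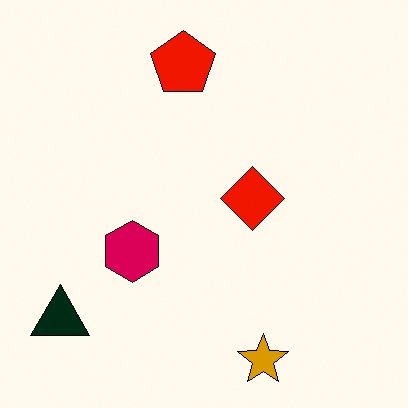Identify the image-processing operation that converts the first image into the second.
The image was given much higher contrast.

Tones are pushed away from mid-grey across the whole image — a global contrast change.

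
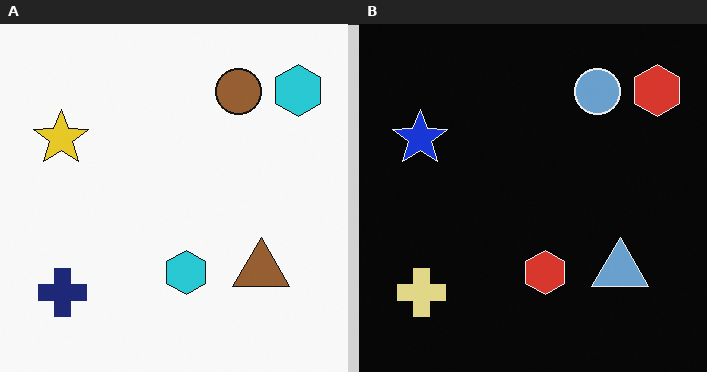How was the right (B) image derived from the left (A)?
This is the original image color-inverted (negative).

The light background has become dark and every shape's color is its complement — a photographic negative.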